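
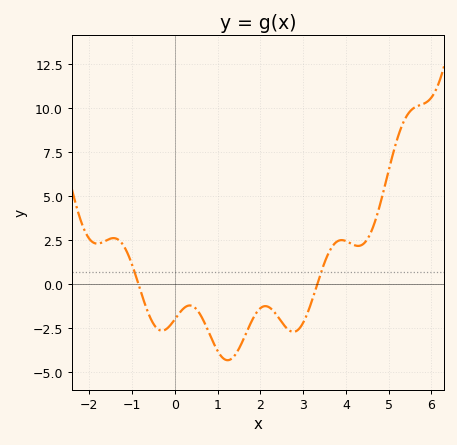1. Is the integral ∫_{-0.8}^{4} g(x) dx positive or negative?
negative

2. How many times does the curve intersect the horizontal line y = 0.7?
2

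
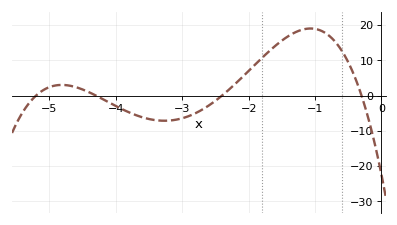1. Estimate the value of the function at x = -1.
19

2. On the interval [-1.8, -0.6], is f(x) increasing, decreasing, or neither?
neither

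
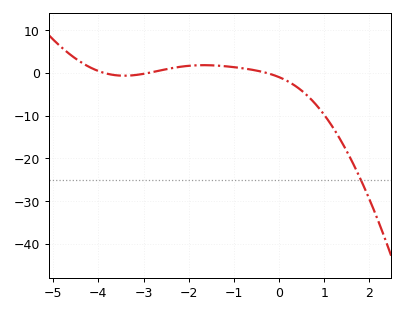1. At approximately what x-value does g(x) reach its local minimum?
-3.42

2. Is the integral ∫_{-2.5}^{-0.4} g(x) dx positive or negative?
positive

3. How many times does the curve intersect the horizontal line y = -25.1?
1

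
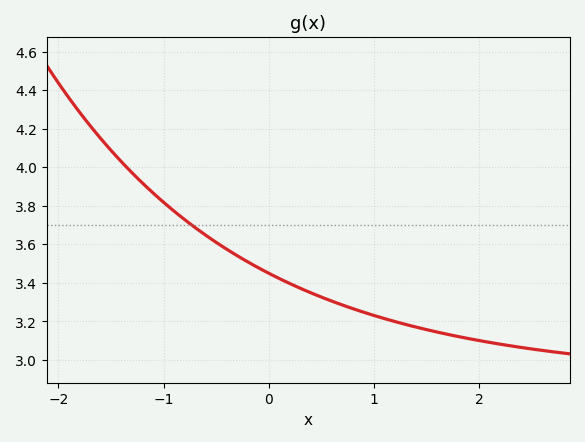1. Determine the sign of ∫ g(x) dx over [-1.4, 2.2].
positive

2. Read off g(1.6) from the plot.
3.14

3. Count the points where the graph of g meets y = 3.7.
1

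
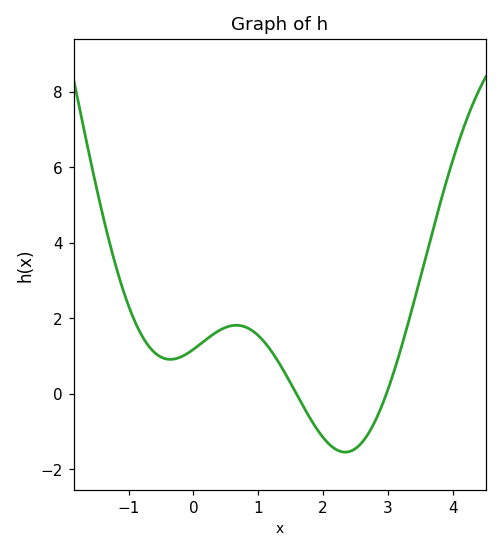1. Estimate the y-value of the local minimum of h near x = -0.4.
1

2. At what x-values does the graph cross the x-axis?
1.6, 3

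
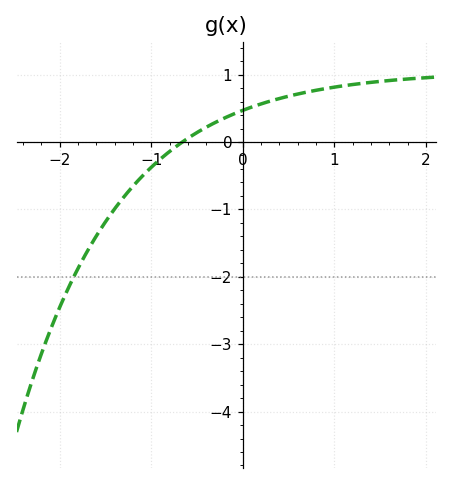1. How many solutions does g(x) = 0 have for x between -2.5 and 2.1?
1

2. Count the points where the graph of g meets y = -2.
1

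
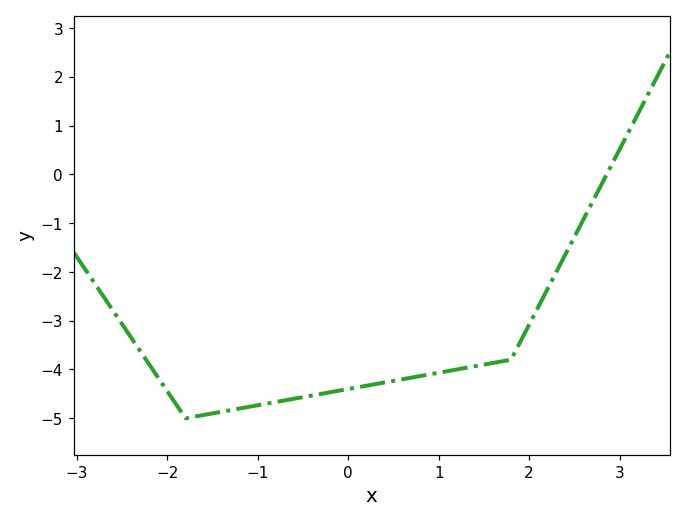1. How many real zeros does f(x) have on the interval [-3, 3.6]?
1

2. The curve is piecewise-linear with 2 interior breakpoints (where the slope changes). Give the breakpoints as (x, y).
(-1.8, -5); (1.8, -3.8)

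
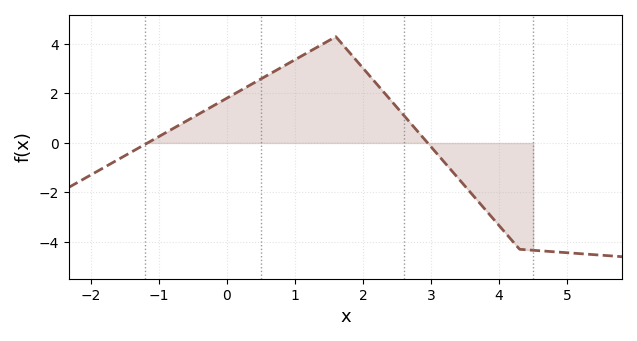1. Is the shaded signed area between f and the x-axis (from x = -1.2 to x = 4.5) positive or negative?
positive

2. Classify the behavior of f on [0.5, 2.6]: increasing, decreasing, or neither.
neither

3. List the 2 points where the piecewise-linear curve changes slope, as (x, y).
(1.6, 4.3); (4.3, -4.3)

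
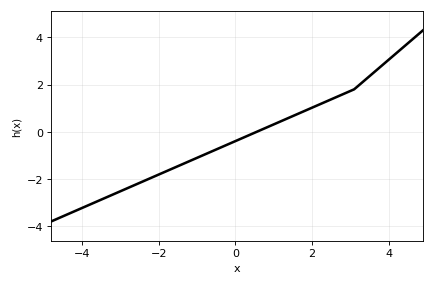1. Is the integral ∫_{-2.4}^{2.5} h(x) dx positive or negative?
negative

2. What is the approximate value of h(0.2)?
-0.25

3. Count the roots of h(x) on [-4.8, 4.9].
1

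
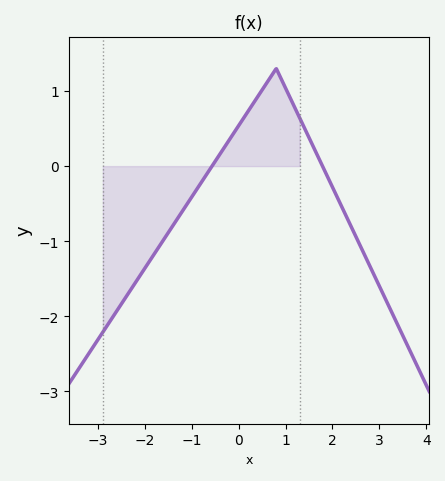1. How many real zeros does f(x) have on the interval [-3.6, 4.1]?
2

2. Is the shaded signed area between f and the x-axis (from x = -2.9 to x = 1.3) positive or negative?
negative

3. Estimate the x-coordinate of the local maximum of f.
0.8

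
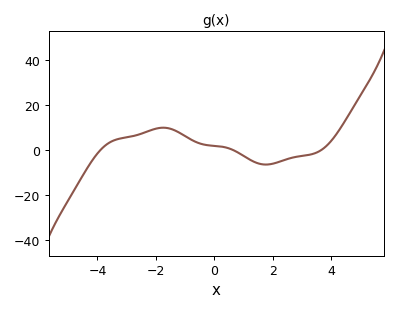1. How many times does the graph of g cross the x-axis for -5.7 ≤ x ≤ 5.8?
3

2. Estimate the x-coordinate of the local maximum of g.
-1.75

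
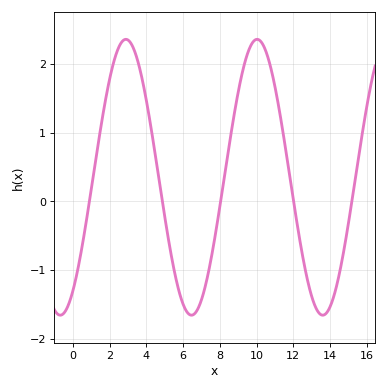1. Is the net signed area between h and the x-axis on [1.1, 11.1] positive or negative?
positive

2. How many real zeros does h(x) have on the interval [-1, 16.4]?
5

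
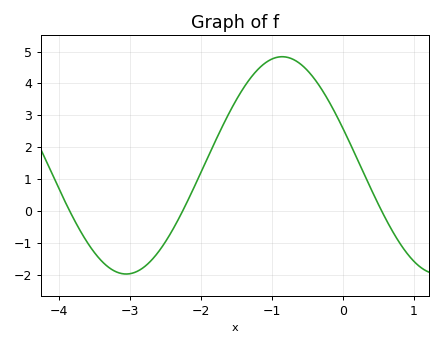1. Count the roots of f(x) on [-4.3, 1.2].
3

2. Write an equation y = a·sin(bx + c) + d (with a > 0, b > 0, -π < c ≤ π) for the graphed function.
y = 3.41sin(1.4x + 2.8) + 1.43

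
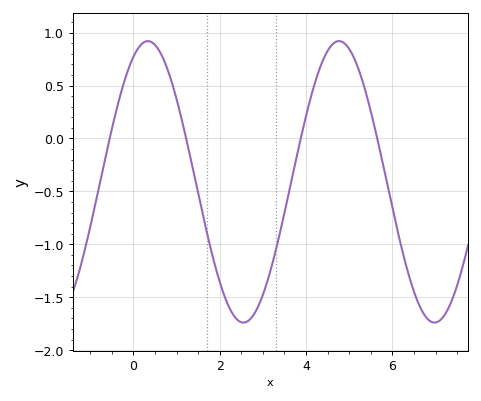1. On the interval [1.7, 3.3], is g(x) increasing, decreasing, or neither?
neither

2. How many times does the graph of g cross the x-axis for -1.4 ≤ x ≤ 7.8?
4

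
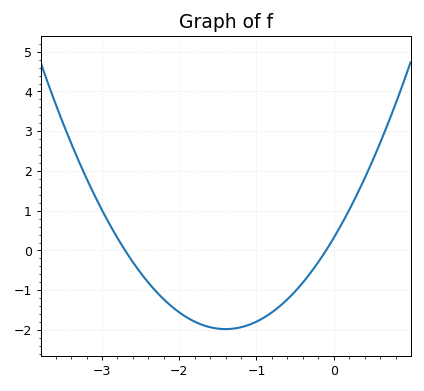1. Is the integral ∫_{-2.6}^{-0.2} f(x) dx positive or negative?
negative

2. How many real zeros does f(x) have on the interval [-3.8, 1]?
2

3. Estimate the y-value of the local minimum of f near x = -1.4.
-2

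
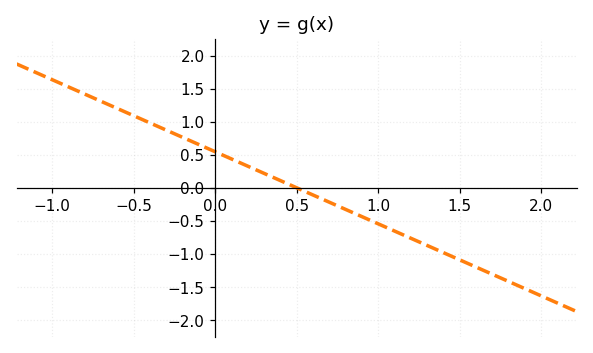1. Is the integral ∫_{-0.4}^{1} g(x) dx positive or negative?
positive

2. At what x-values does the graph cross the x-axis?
0.5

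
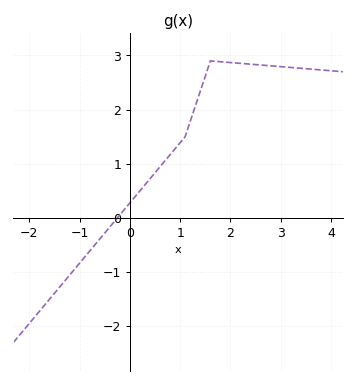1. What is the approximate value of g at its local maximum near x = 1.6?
2.9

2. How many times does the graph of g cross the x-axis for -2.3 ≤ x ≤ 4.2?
1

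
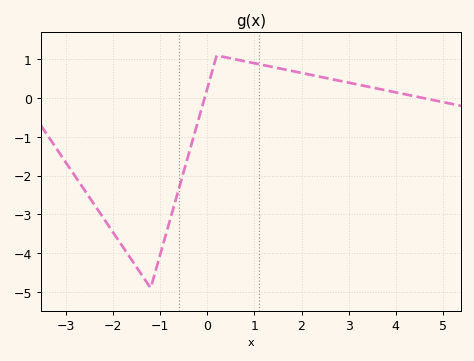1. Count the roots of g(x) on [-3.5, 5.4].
2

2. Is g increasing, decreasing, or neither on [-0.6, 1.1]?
neither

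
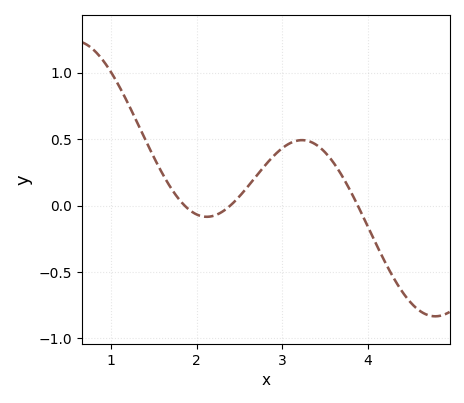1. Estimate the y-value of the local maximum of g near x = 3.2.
0.5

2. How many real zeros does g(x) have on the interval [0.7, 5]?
3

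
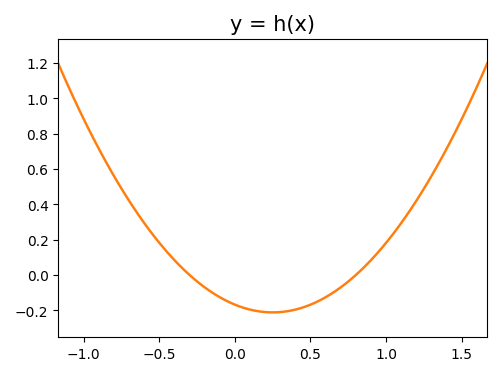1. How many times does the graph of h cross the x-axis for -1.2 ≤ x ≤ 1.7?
2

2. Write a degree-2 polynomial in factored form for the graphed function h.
y = 0.7(x + 0.3)(x - 0.8)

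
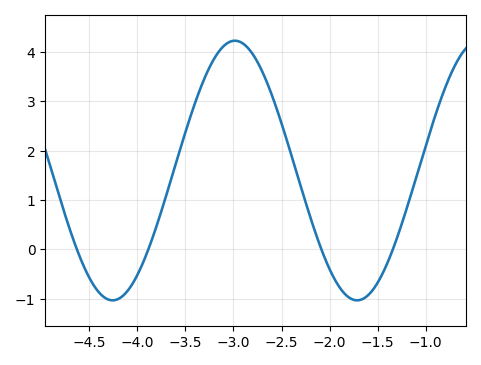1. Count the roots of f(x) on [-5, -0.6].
4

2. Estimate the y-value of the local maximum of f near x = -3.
4.2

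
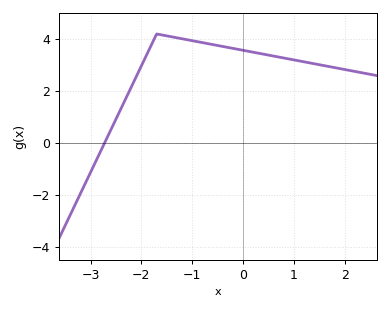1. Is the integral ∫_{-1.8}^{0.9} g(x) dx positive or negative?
positive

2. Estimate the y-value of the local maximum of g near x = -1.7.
4.2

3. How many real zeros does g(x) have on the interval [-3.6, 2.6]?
1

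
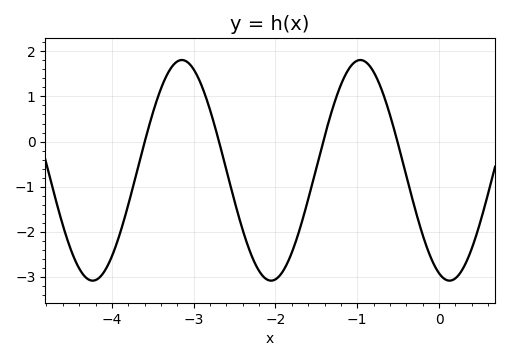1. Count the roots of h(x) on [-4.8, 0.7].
4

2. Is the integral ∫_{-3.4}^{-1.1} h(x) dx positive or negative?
negative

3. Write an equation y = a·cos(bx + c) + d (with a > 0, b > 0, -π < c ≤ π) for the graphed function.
y = 2.45cos(2.88x + 2.77) - 0.64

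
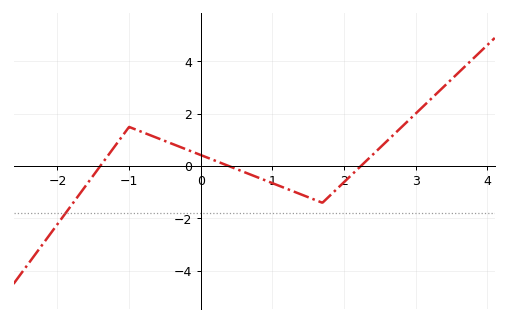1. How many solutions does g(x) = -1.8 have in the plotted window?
1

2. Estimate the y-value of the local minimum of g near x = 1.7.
-1.4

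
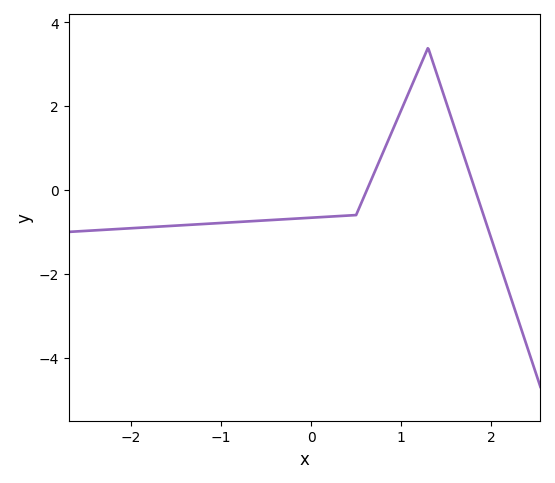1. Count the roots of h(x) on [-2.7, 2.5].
2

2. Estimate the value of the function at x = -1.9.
-1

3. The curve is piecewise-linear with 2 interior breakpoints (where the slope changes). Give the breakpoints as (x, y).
(0.5, -0.6); (1.3, 3.4)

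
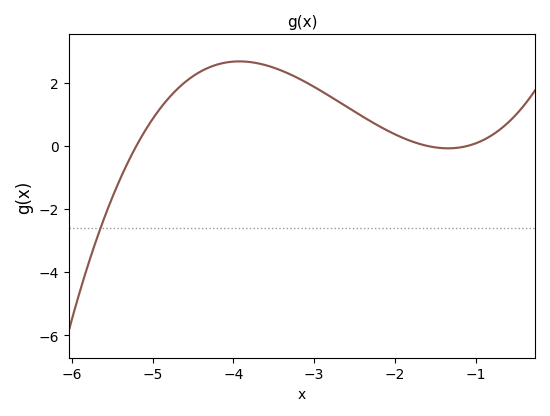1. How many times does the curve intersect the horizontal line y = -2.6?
1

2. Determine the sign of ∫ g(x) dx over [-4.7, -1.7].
positive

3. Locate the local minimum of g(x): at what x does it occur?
-1.3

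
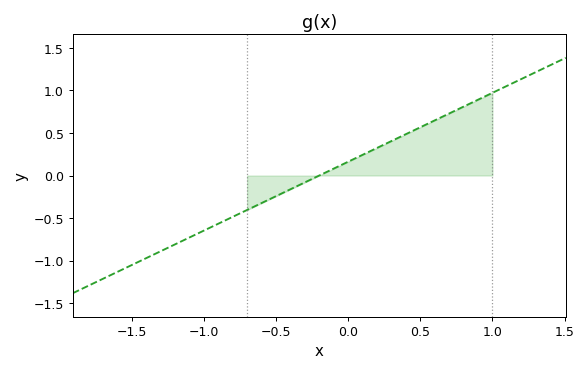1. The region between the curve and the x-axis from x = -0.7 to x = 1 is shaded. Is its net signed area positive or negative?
positive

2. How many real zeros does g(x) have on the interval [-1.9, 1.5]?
1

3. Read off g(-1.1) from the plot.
-0.729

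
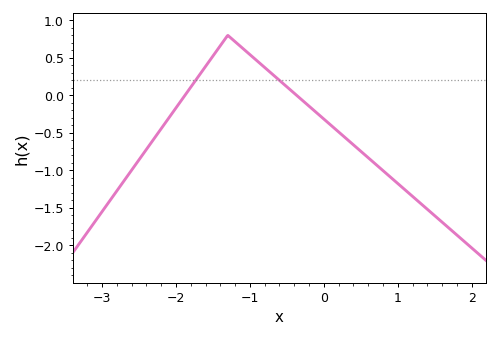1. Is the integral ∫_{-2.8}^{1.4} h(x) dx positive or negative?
negative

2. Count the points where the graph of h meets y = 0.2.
2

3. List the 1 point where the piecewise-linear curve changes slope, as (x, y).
(-1.3, 0.8)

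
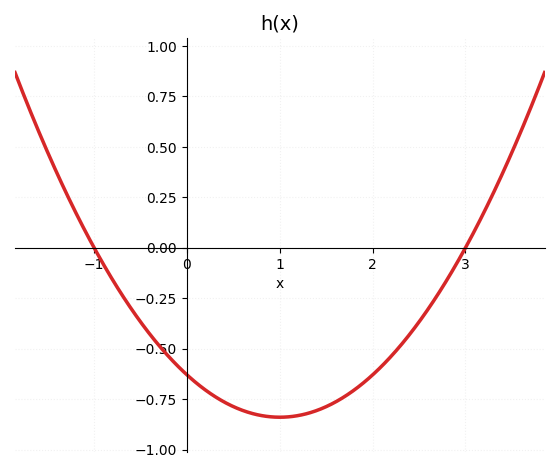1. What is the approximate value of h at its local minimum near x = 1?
-0.84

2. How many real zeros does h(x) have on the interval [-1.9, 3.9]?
2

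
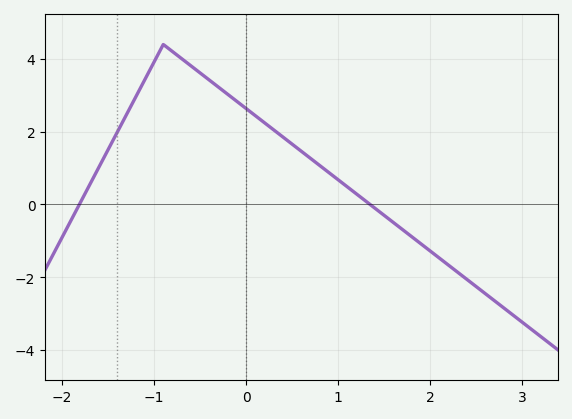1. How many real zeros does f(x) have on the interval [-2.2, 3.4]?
2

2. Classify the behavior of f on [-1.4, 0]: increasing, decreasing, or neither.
neither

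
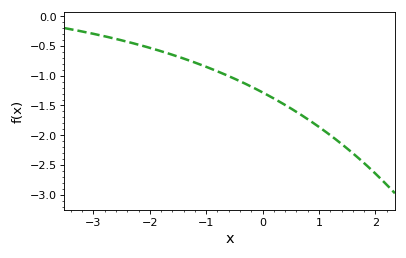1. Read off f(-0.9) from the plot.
-0.887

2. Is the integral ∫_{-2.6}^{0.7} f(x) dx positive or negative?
negative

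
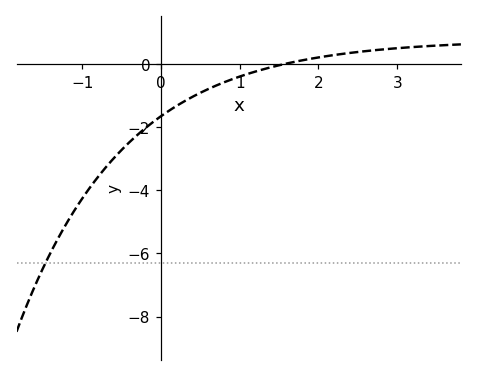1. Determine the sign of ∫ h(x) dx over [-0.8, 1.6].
negative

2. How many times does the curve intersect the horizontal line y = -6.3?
1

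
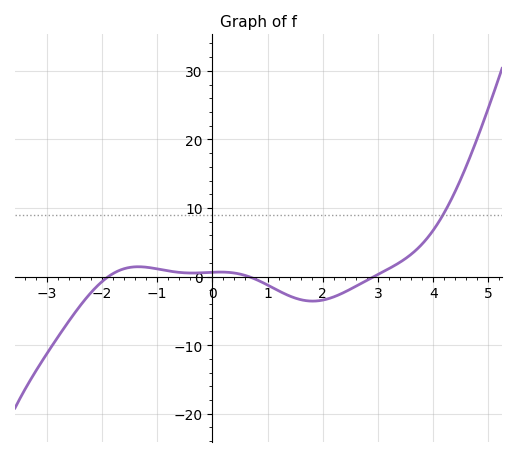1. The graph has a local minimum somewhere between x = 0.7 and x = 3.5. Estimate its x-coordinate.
1.82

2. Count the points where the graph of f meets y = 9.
1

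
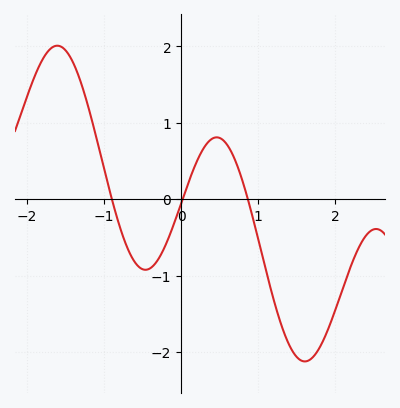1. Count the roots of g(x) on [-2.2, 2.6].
3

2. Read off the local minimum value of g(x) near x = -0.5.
-0.9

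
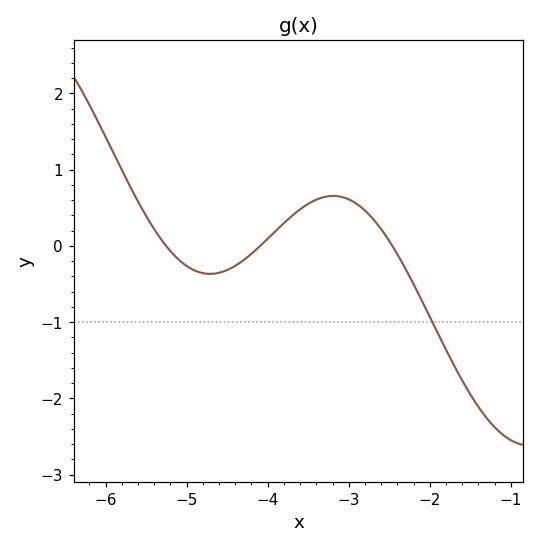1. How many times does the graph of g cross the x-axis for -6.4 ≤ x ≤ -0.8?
3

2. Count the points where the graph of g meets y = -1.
1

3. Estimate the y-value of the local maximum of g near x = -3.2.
0.655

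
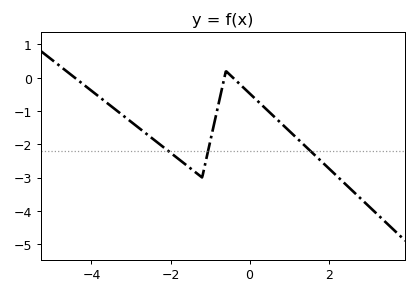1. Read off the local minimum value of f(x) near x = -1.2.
-3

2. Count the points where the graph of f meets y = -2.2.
3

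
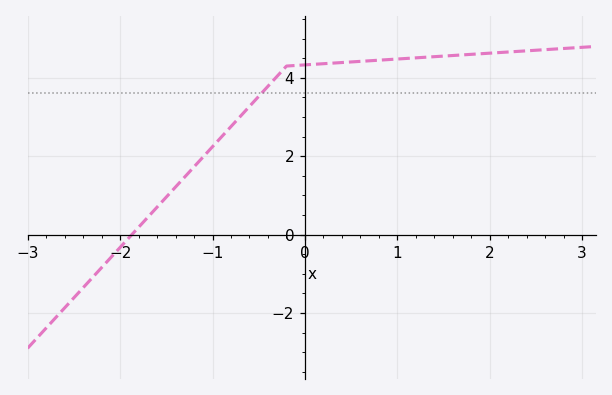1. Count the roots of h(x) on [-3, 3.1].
1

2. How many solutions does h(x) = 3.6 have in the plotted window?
1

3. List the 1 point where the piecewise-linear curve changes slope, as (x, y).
(-0.2, 4.3)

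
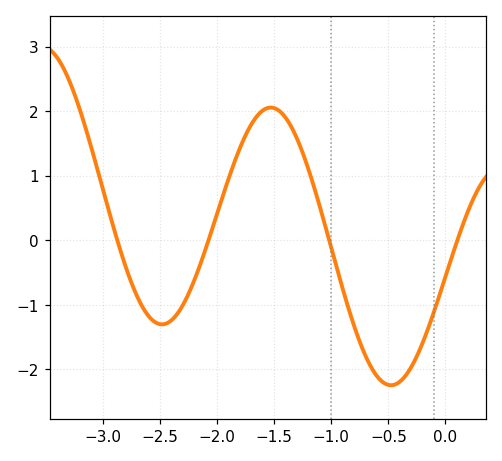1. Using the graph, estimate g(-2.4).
-1.24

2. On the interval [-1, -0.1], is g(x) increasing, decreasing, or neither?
neither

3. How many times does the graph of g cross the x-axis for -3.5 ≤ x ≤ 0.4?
4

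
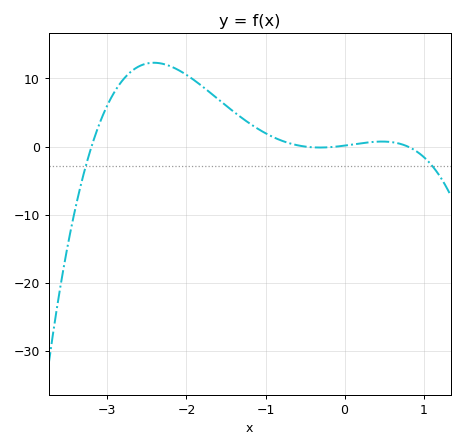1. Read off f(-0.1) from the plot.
0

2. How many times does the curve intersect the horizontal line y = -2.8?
2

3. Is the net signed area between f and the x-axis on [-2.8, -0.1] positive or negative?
positive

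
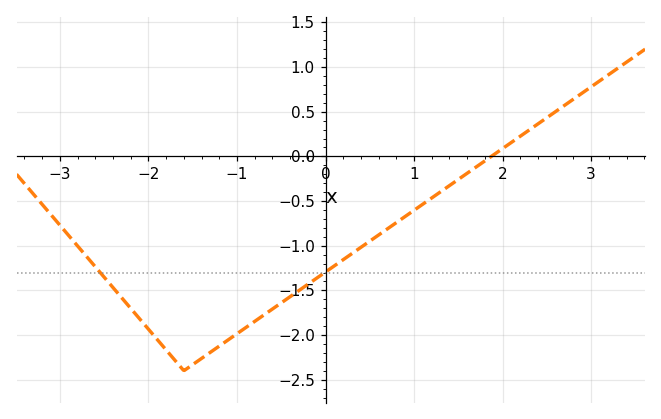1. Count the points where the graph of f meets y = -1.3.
2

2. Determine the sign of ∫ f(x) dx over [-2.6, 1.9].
negative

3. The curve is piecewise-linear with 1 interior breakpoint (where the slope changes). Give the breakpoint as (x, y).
(-1.6, -2.4)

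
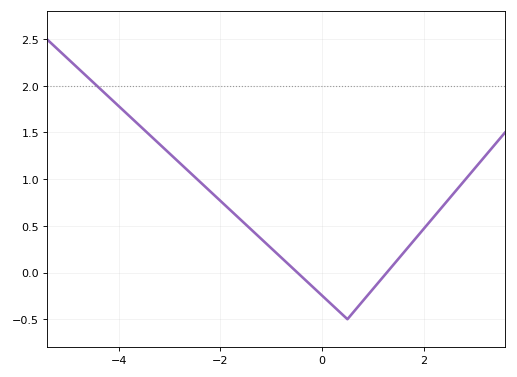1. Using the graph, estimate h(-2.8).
1.15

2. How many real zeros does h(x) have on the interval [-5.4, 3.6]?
2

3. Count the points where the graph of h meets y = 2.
1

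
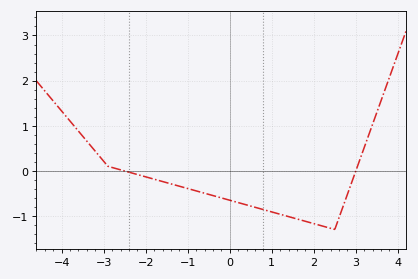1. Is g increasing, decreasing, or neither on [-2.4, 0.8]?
decreasing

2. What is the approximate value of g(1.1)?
-0.937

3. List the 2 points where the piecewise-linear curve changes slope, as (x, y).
(-2.9, 0.1); (2.5, -1.3)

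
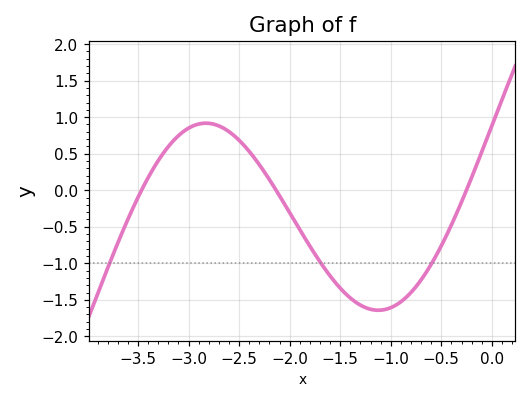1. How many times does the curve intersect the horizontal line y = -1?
3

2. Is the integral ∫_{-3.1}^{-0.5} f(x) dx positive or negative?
negative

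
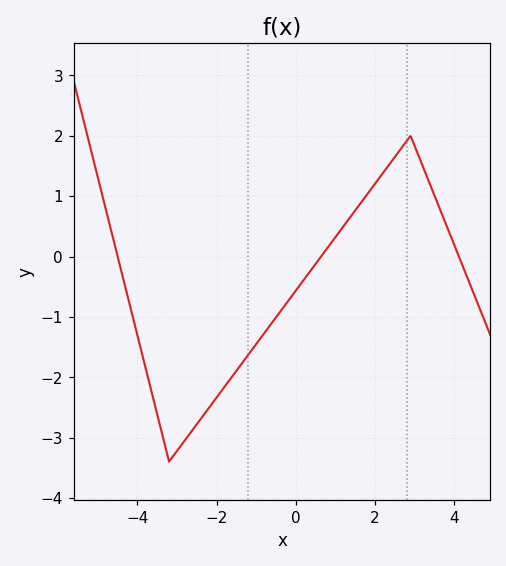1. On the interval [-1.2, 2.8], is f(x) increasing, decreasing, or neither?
increasing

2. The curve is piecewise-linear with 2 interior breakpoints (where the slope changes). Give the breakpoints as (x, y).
(-3.2, -3.4); (2.9, 2)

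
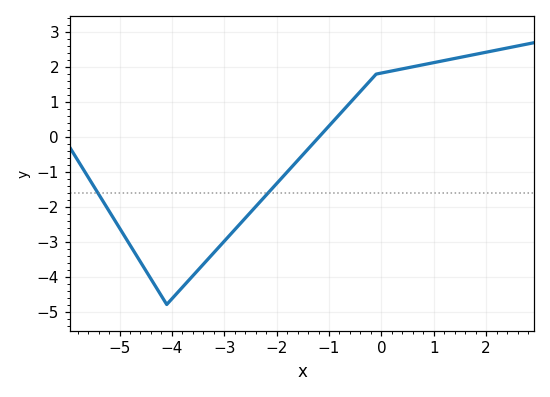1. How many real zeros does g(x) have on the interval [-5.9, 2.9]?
1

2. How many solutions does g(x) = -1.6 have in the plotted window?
2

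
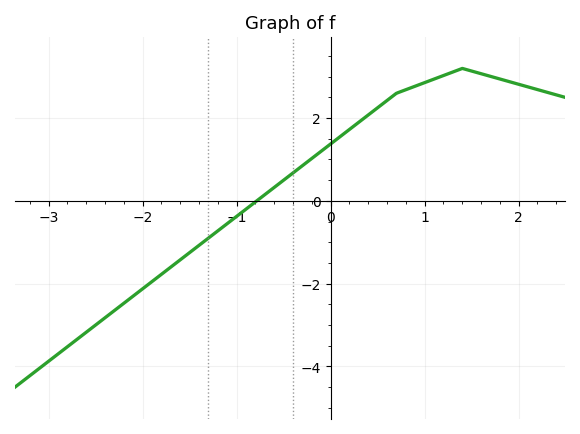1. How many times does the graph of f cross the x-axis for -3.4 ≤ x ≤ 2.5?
1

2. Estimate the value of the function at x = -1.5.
-1.2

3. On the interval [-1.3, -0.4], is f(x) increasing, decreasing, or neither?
increasing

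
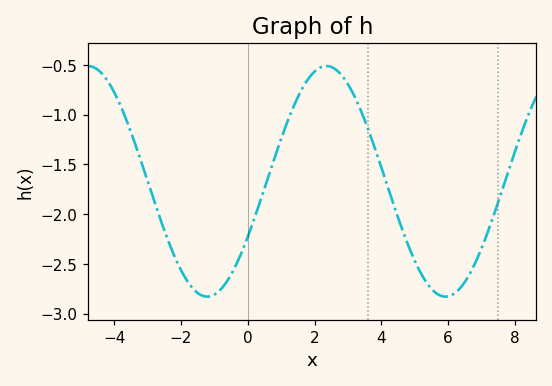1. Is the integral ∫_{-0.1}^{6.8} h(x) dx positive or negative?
negative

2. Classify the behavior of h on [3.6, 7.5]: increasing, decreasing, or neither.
neither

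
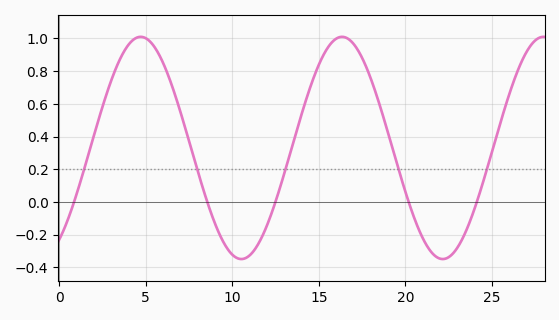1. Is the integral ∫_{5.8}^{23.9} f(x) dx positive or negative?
positive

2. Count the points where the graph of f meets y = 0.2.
5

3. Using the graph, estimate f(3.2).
0.797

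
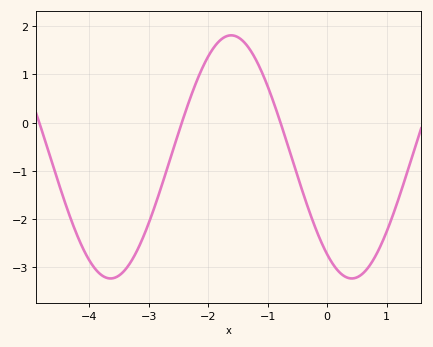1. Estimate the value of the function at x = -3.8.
-3.2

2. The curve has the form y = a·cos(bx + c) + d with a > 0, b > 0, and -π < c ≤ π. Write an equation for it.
y = 2.52cos(1.6x + 2.5) - 0.71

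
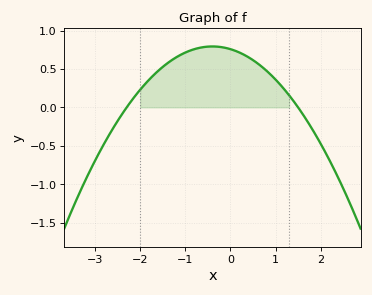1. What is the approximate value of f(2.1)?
-0.581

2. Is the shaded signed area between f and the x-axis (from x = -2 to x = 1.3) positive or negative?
positive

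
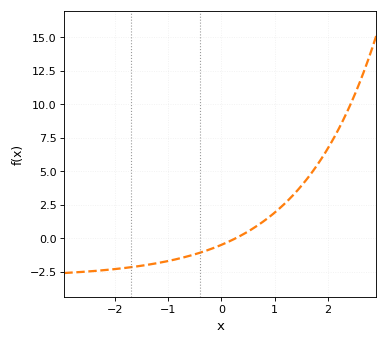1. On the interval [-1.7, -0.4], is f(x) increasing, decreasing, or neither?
increasing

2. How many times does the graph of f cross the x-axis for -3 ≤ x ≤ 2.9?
1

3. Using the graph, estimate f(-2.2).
-2.39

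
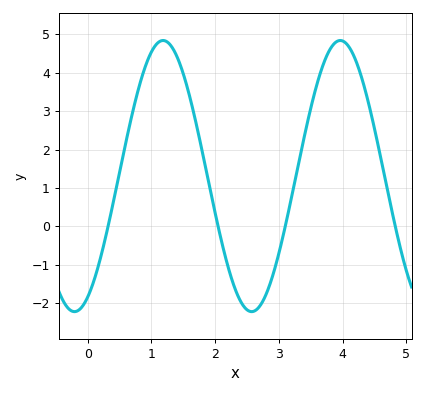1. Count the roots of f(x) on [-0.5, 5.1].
4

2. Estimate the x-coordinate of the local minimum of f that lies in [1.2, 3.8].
2.57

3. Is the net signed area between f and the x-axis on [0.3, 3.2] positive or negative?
positive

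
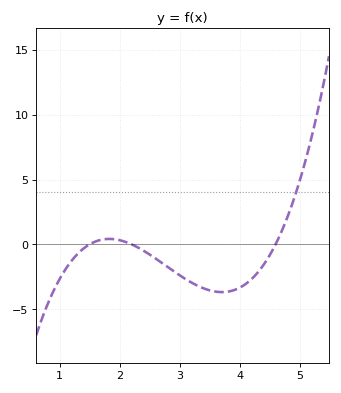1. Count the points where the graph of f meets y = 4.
1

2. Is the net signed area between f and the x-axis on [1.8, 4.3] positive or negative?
negative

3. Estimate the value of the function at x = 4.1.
-3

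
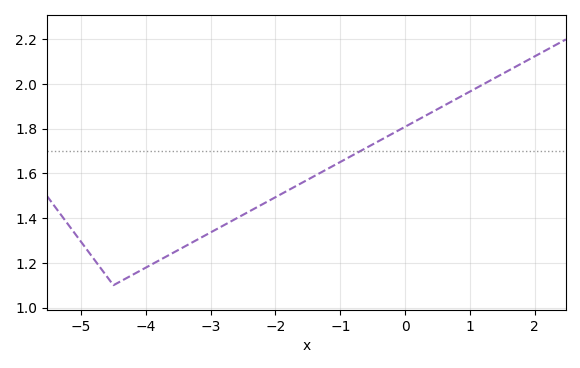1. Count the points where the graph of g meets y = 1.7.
1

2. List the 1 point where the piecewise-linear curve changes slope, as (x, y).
(-4.5, 1.1)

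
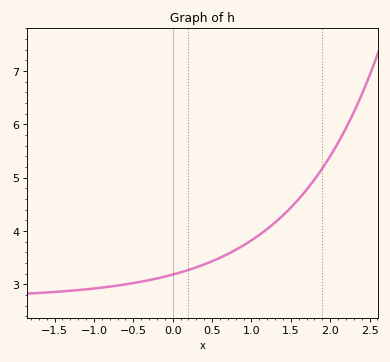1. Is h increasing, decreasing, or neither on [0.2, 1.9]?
increasing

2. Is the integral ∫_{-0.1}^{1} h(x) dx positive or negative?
positive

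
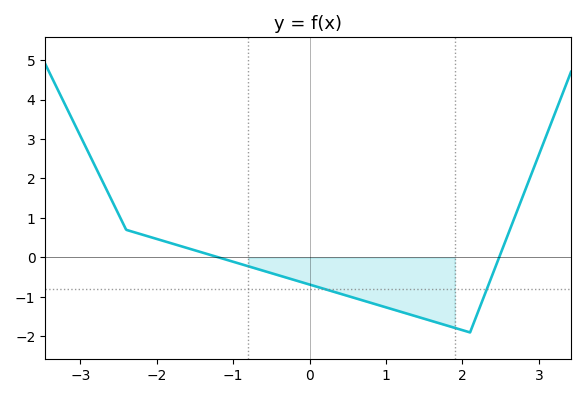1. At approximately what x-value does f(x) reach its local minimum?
2.1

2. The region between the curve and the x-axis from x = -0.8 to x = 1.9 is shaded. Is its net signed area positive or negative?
negative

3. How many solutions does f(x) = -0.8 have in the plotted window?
2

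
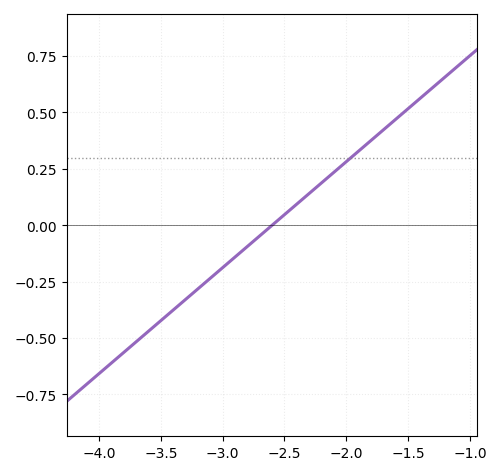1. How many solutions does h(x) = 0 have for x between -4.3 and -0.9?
1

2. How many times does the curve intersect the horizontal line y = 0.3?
1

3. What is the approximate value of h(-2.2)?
0.188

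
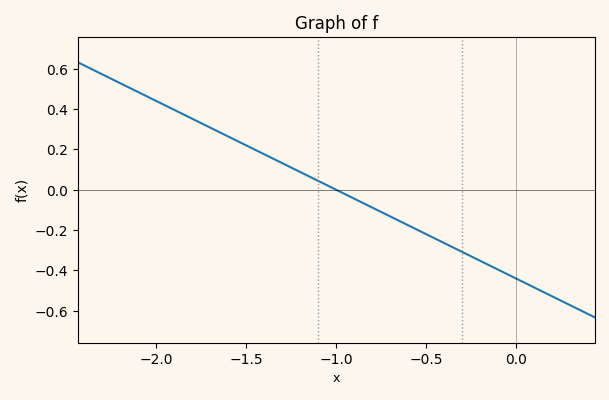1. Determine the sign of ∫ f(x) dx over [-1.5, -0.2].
negative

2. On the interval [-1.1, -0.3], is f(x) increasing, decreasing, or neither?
decreasing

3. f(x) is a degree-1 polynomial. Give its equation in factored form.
y = -0.44(x + 1)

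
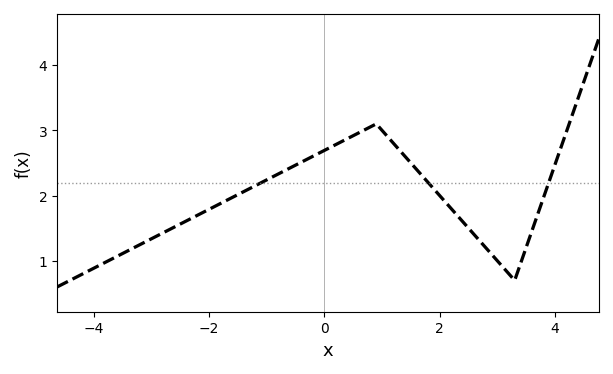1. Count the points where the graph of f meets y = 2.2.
3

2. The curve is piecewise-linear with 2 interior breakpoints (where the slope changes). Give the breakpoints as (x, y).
(0.9, 3.1); (3.3, 0.7)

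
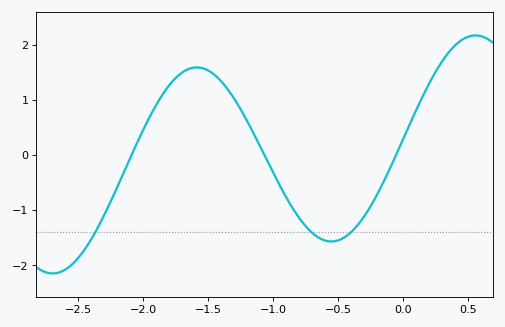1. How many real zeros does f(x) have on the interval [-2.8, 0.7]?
3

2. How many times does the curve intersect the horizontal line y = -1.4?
3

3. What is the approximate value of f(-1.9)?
0.9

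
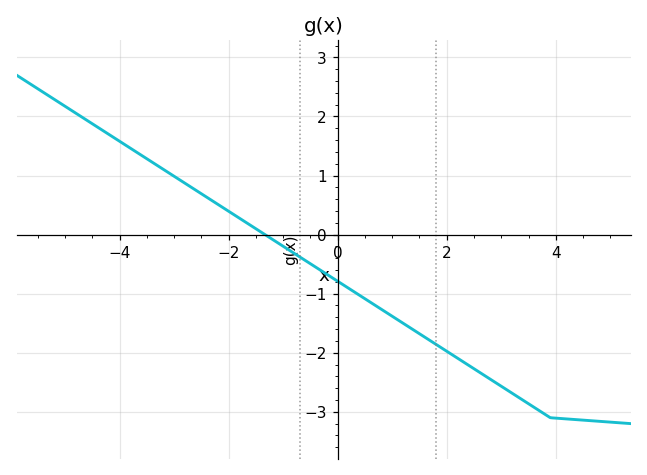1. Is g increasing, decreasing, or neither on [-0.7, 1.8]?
decreasing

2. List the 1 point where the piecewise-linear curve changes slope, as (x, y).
(3.9, -3.1)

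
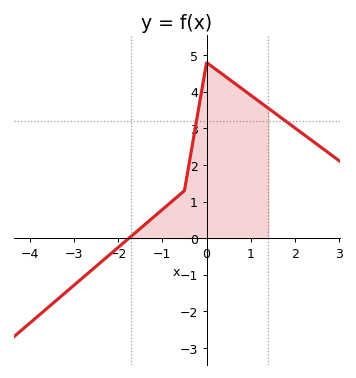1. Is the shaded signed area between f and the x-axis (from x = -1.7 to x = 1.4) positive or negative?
positive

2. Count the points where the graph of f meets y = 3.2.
2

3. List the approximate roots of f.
-1.8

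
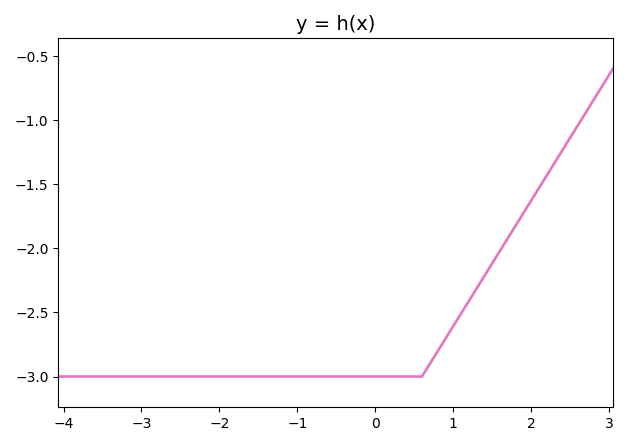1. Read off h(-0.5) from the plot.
-3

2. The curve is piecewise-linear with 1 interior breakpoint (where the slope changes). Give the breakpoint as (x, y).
(0.6, -3)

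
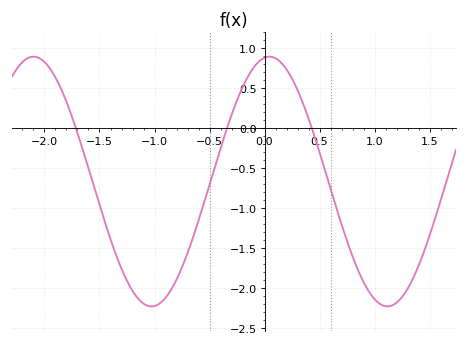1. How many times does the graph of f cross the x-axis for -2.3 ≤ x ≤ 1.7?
3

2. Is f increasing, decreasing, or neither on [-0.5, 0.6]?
neither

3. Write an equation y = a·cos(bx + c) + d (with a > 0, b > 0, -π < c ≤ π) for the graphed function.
y = 1.56cos(2.93x - 0.13) - 0.67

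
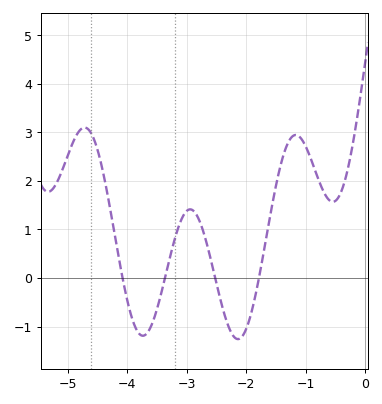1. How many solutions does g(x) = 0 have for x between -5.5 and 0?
4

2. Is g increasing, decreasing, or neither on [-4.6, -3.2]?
neither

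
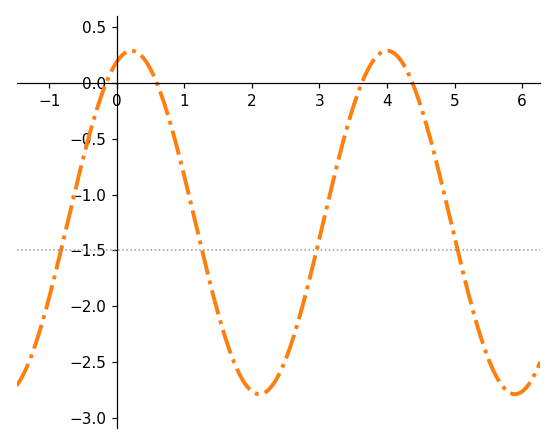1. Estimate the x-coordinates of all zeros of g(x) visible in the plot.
-0.159, 0.593, 3.63, 4.38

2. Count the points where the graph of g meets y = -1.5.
4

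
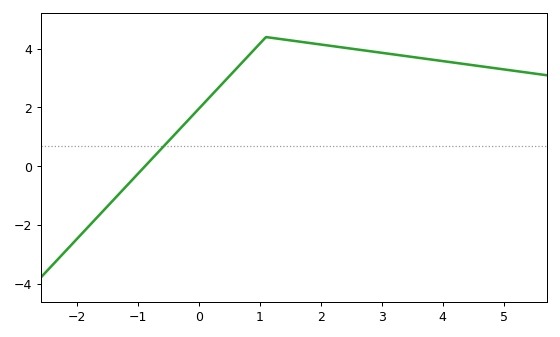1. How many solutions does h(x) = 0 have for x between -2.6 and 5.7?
1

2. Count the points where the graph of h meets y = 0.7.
1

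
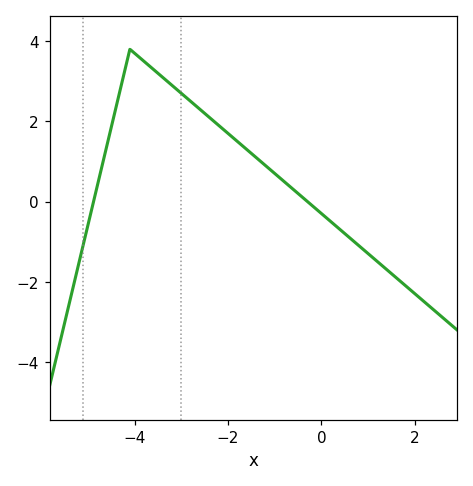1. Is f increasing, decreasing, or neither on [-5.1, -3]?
neither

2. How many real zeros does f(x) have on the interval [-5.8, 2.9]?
2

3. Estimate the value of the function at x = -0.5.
0.2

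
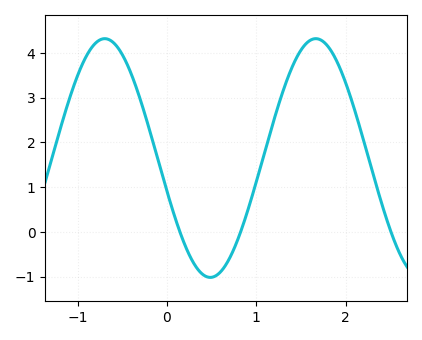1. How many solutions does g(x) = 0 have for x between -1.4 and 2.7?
3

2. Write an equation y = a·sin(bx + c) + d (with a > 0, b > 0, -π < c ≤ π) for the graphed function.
y = 2.67sin(2.7x - 2.9) + 1.65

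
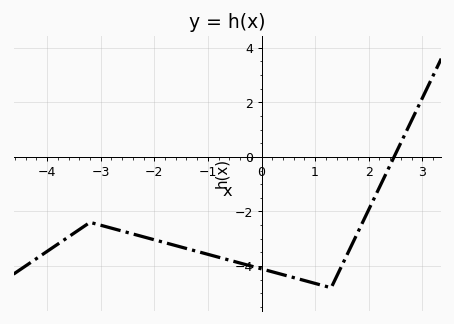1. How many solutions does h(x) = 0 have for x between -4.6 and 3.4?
1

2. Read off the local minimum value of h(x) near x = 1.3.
-4.8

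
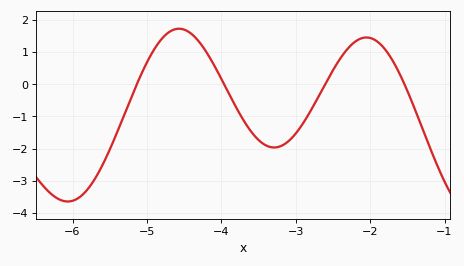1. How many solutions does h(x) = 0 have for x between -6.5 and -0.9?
4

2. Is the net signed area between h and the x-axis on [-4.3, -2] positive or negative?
negative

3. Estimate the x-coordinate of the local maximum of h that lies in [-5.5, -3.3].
-4.6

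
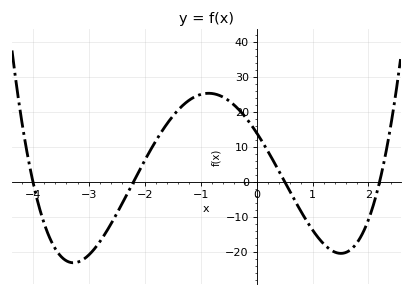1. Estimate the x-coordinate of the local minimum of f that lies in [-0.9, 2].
1.51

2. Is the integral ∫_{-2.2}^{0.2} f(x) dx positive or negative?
positive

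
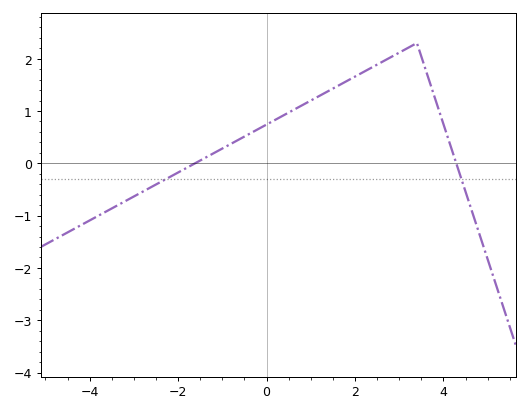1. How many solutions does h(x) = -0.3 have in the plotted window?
2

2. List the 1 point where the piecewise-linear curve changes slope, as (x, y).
(3.4, 2.3)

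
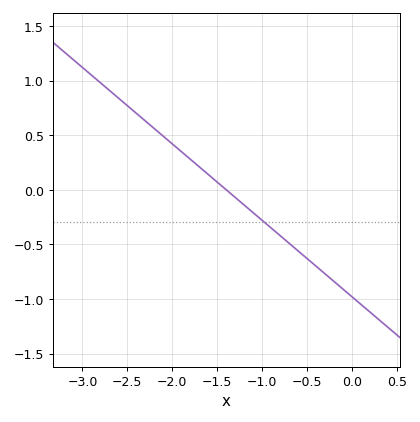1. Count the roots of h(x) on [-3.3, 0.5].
1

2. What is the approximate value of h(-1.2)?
-0.15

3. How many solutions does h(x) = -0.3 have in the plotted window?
1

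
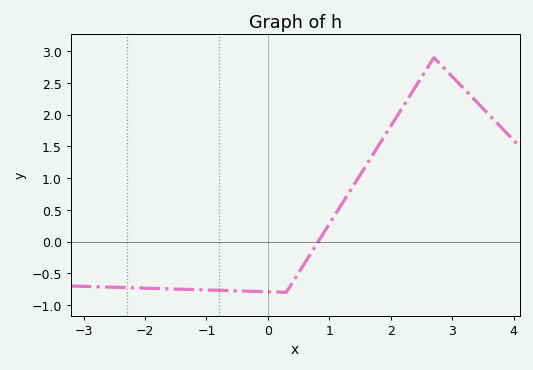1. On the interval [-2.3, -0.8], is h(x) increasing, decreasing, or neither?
decreasing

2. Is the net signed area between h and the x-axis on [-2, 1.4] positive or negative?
negative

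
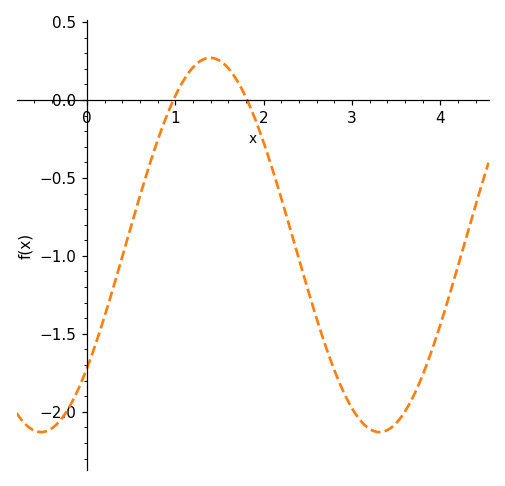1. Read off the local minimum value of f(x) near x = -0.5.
-2.15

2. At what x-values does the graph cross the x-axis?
1, 1.8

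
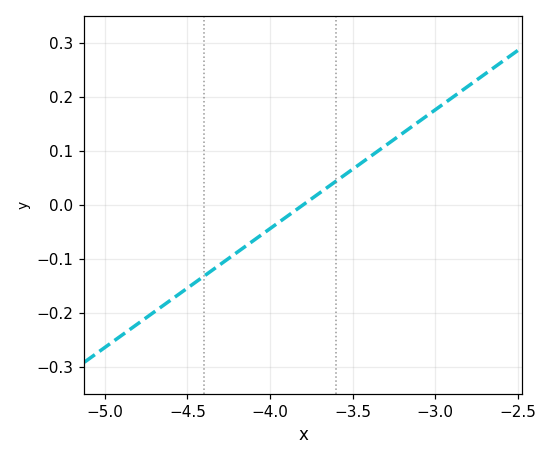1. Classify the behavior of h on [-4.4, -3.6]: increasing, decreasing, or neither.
increasing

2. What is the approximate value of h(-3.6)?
0.044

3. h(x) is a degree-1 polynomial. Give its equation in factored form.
y = 0.22(x + 3.8)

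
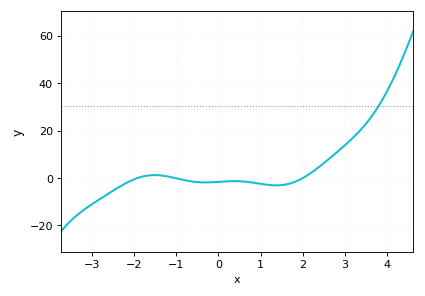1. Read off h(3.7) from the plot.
27.7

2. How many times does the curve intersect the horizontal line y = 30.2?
1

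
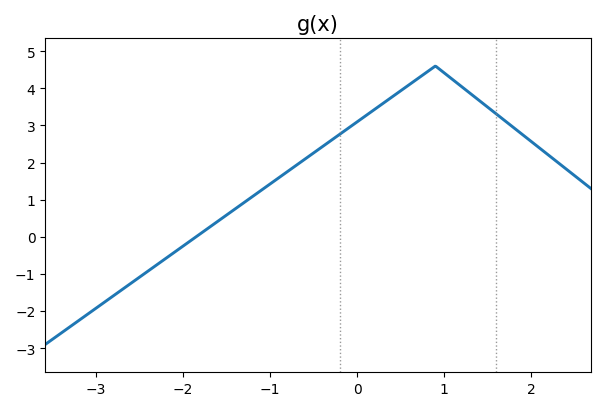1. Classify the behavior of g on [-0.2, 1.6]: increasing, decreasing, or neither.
neither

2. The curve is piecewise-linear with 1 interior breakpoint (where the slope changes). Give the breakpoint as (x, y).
(0.9, 4.6)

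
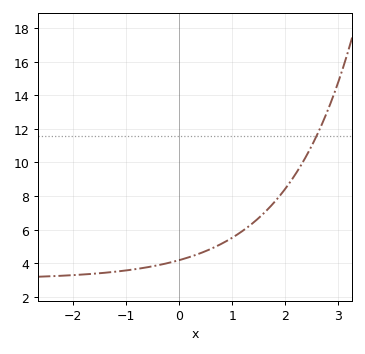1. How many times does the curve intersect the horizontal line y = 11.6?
1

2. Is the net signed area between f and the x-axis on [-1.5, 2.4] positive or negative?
positive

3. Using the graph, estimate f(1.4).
6.4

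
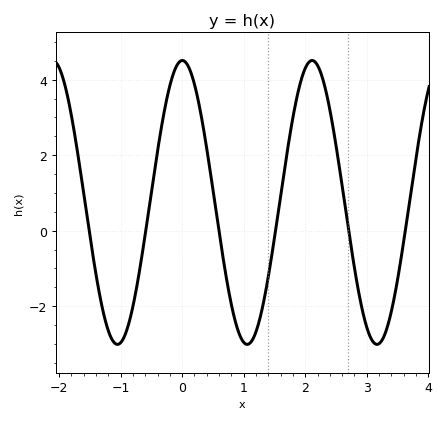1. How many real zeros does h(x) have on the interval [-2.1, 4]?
6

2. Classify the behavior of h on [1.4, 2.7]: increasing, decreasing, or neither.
neither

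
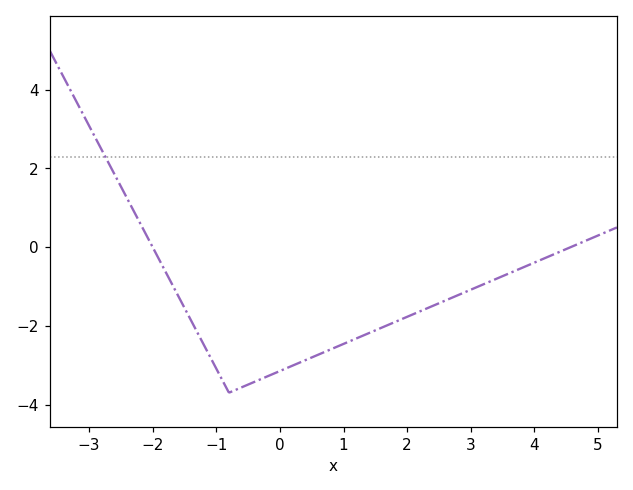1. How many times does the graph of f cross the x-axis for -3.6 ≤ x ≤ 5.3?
2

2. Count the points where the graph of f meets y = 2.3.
1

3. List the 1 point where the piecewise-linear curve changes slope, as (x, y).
(-0.8, -3.7)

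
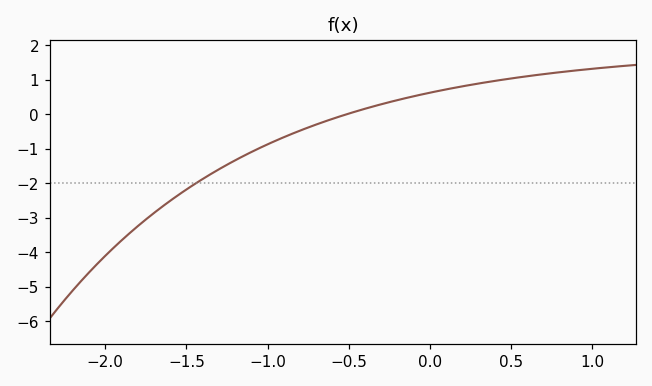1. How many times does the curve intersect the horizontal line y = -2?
1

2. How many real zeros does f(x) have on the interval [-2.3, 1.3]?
1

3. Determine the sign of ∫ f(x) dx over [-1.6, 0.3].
negative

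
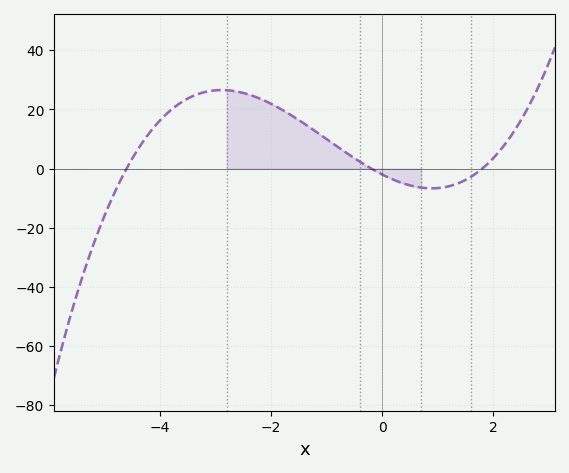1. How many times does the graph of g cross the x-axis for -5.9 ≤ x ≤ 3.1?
3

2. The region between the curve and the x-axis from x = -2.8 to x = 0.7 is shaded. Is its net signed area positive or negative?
positive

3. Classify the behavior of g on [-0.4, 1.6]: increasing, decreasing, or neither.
neither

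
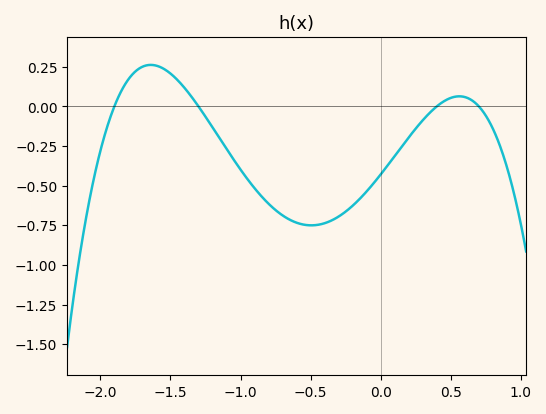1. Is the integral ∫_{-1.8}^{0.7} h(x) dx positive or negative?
negative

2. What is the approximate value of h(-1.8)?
0.15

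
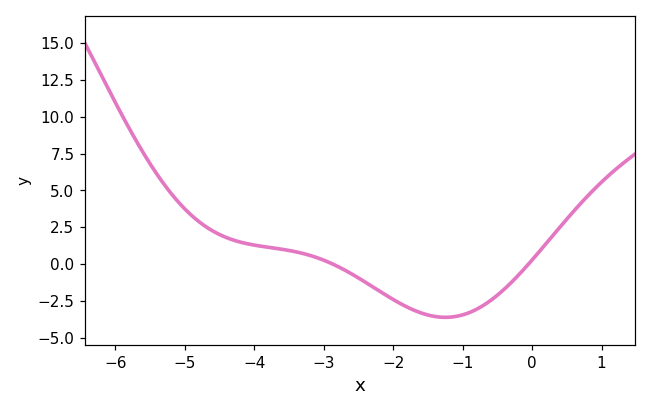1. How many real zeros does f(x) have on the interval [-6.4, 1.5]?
2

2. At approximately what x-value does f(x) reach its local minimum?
-1.25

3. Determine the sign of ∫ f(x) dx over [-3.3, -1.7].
negative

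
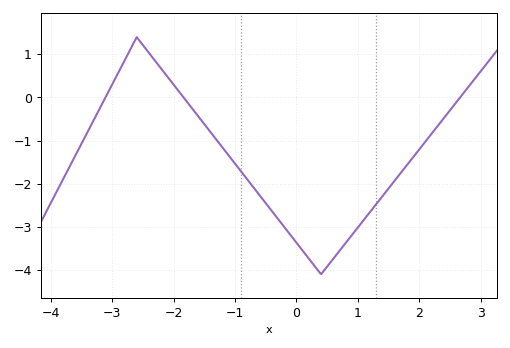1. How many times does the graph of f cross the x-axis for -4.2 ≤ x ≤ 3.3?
3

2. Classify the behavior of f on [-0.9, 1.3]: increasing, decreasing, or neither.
neither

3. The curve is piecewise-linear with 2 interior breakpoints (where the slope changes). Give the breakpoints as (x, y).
(-2.6, 1.4); (0.4, -4.1)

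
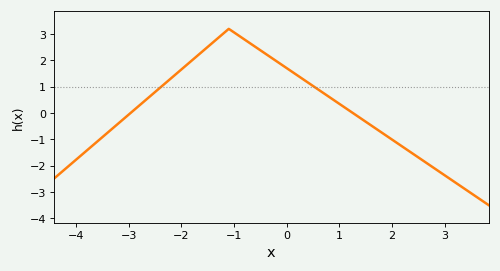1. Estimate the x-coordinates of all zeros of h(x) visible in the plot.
-2.97, 1.26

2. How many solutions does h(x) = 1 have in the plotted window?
2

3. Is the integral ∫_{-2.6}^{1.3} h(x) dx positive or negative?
positive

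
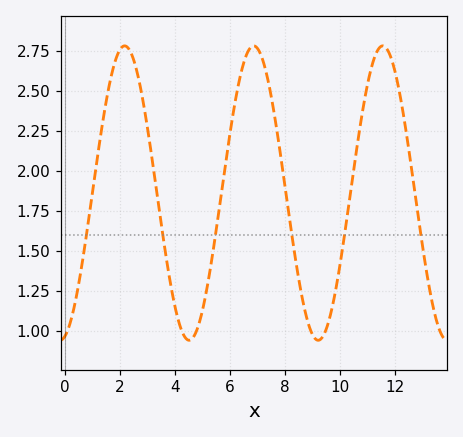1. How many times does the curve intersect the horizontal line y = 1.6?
6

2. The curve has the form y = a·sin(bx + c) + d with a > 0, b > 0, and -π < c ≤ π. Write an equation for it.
y = 0.92sin(1.3x - 1.4) + 1.86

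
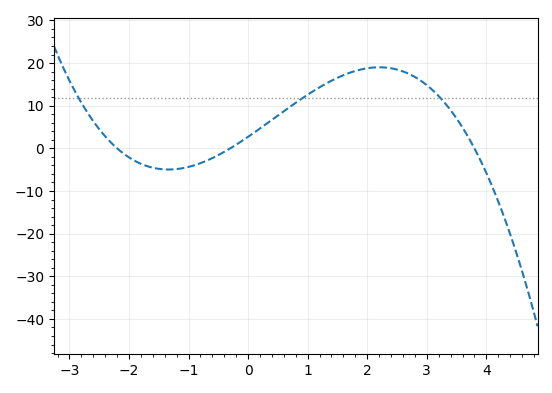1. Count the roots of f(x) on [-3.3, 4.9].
3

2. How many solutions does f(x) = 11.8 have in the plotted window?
3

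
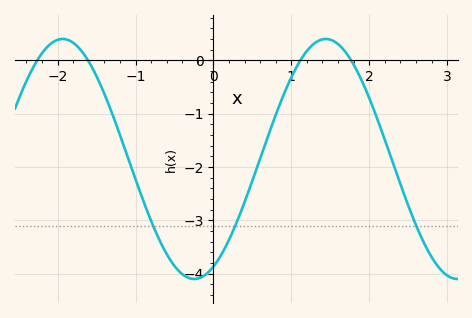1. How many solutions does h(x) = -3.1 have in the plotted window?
3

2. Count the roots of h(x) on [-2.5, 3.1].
4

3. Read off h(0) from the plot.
-3.9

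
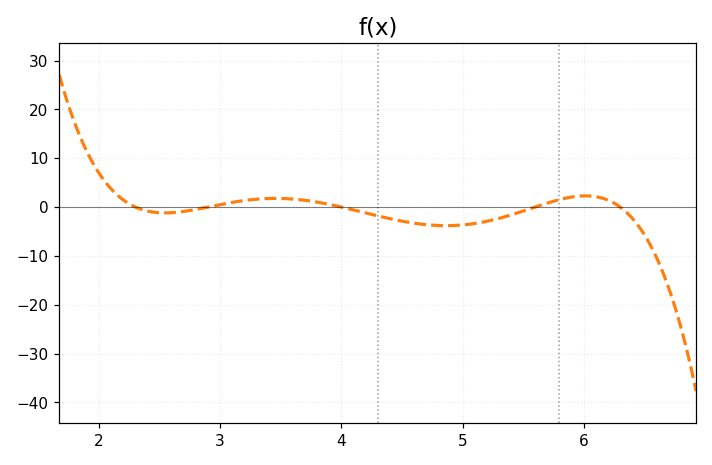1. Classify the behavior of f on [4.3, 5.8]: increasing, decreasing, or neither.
neither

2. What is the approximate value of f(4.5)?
-3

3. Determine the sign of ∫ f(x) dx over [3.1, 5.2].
negative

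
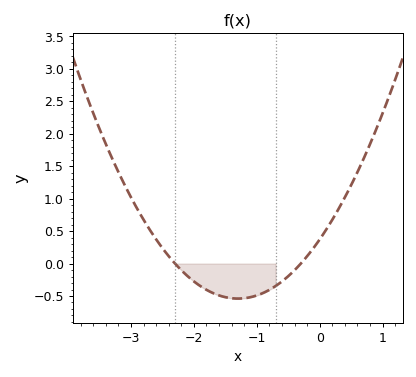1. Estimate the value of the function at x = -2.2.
-0.1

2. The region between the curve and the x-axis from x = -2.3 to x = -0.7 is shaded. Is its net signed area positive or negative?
negative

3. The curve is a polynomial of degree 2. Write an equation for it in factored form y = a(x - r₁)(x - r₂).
y = 0.54(x + 2.3)(x + 0.3)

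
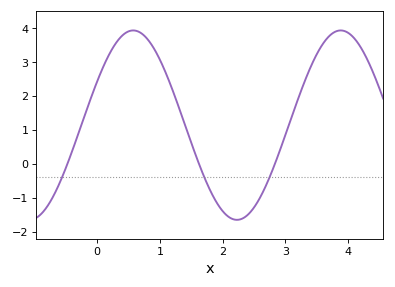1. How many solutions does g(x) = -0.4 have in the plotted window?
3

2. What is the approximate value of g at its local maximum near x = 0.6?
3.93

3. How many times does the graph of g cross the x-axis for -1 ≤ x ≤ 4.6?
3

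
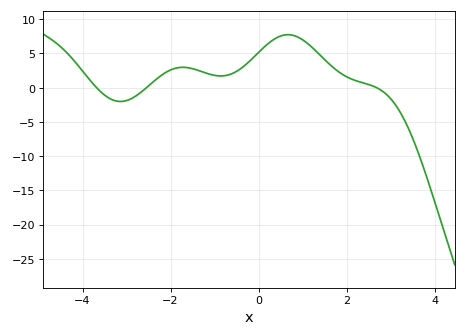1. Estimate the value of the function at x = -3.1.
-2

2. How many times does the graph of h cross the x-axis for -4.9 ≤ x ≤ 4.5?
3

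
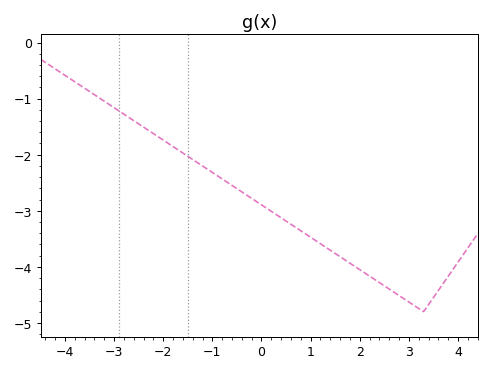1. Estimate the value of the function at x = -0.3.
-2.72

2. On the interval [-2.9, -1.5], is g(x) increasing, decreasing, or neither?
decreasing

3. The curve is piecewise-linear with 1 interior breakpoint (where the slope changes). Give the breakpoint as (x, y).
(3.3, -4.8)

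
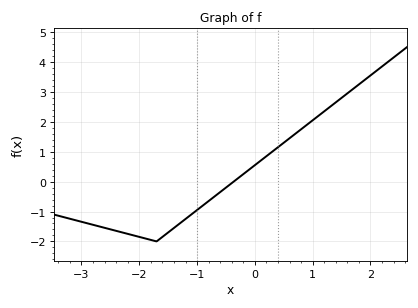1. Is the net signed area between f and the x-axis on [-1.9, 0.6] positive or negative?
negative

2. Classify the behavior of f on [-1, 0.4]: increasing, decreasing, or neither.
increasing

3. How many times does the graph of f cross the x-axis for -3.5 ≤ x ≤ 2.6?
1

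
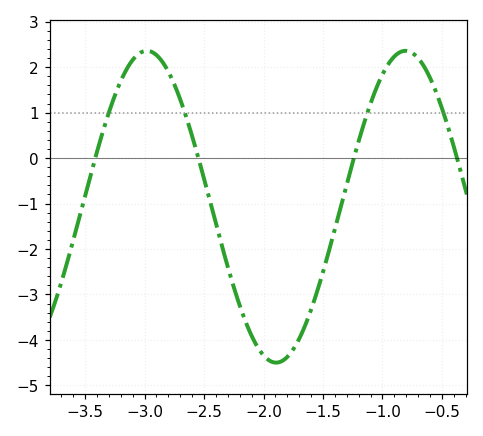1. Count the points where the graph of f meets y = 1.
4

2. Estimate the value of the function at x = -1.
1.8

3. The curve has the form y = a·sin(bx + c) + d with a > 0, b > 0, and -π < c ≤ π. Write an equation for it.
y = 3.43sin(2.9x - 2.4) - 1.07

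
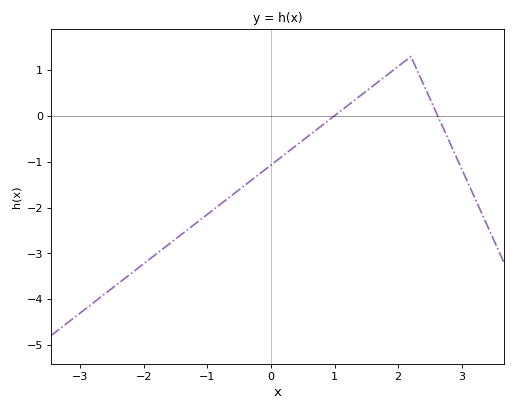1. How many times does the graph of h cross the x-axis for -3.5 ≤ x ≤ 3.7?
2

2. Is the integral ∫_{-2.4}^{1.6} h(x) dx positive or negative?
negative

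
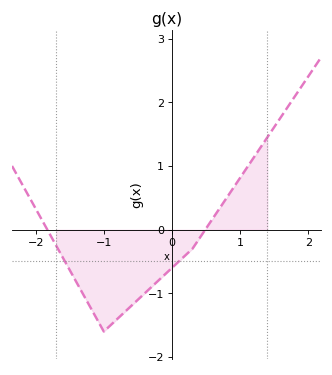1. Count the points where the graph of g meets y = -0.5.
2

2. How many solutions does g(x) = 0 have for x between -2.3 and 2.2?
2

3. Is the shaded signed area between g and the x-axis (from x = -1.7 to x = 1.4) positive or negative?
negative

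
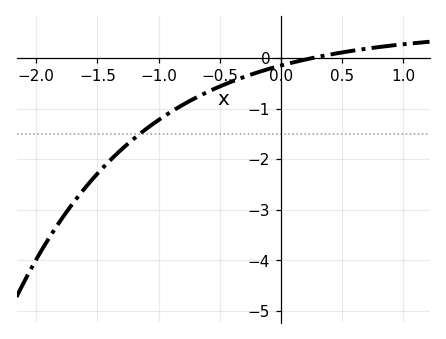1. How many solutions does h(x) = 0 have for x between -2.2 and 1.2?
1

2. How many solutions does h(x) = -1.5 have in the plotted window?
1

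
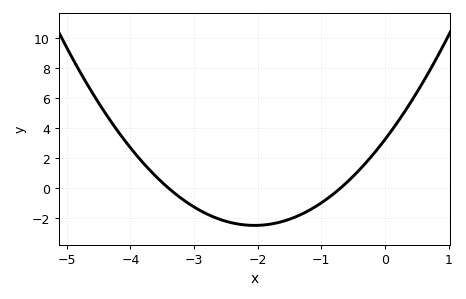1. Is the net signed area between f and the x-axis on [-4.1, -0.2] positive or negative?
negative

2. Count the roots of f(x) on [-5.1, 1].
2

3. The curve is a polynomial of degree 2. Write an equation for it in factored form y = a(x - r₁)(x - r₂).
y = 1.36(x + 3.4)(x + 0.7)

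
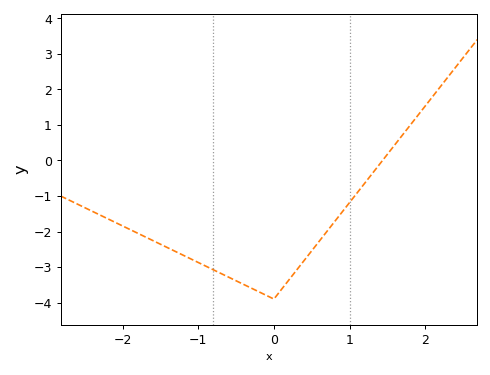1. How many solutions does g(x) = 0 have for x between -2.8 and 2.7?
1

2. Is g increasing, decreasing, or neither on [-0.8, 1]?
neither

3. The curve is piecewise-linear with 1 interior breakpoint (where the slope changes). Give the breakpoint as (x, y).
(0, -3.9)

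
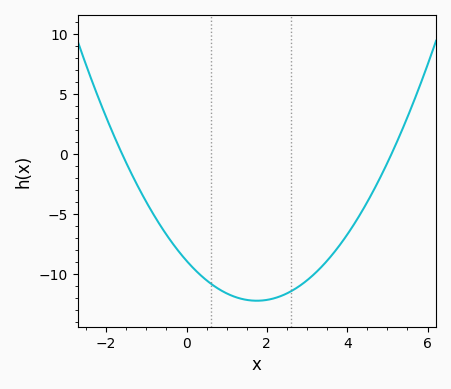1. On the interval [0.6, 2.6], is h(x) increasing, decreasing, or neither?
neither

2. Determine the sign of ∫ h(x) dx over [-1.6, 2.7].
negative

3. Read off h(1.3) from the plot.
-12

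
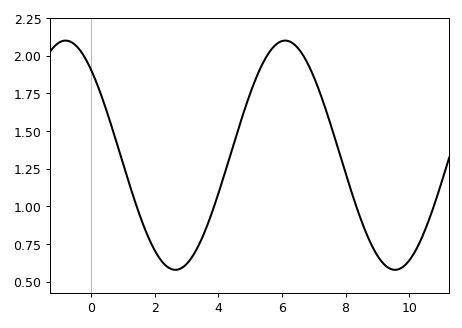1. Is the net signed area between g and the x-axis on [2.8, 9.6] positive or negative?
positive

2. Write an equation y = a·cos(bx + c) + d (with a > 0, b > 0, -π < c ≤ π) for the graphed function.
y = 0.76cos(0.91x + 0.73) + 1.34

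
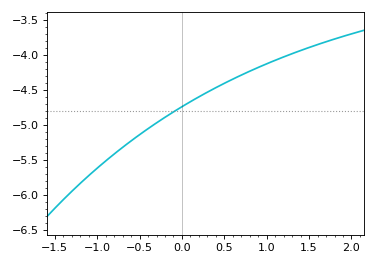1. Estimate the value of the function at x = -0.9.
-5.5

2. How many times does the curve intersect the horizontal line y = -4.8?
1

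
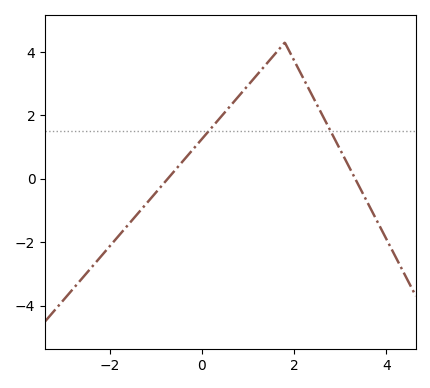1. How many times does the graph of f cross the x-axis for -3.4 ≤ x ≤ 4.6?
2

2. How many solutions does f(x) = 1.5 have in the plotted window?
2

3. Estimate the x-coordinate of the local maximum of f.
1.8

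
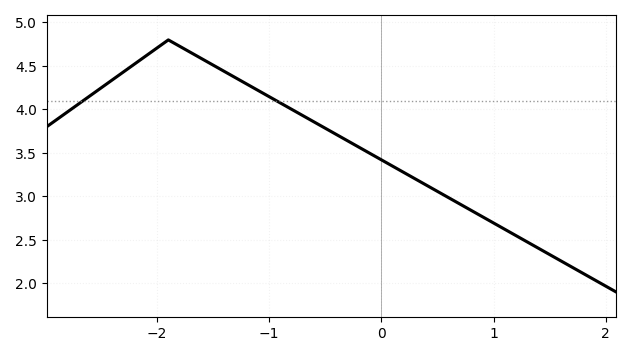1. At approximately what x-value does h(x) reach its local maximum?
-1.9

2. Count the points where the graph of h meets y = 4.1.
2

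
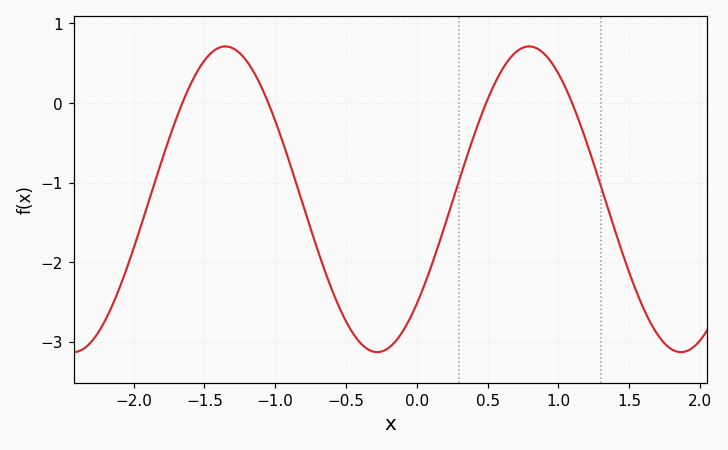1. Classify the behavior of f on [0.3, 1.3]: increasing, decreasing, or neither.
neither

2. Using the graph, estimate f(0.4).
-0.426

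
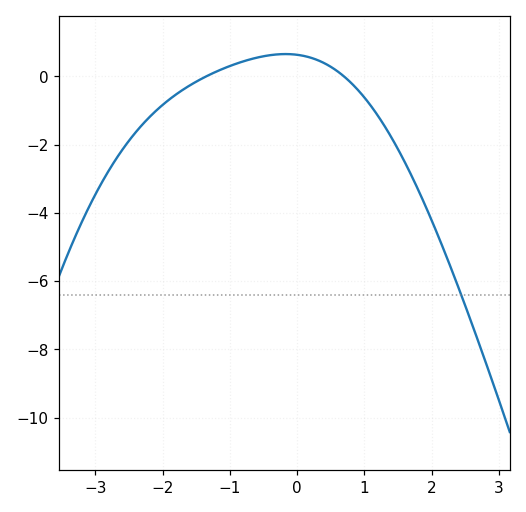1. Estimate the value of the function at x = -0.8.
0.4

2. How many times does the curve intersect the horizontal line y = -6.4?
1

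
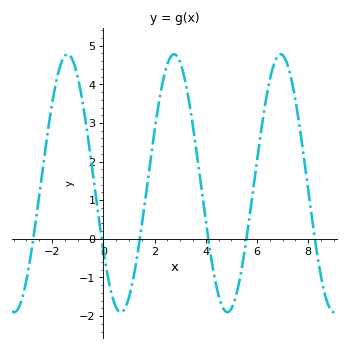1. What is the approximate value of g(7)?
4.8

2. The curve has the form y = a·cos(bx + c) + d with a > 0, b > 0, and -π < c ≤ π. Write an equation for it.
y = 3.34cos(1.5x + 2.1) + 1.44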